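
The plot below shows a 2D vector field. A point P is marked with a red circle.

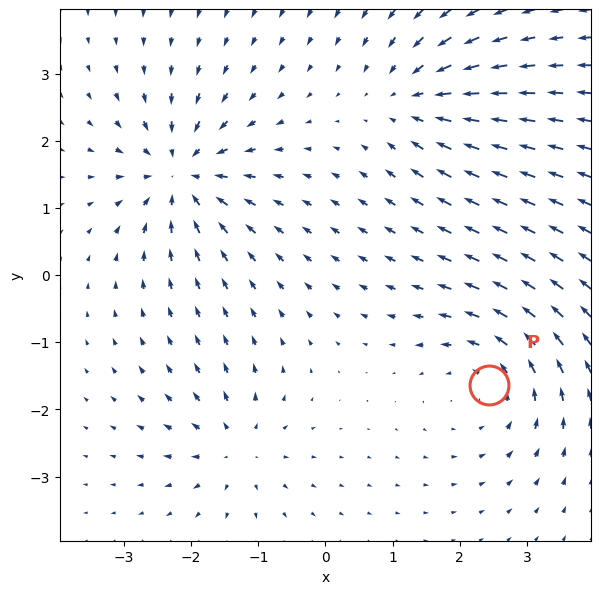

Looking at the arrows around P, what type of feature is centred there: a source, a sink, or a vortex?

At P (2.4, -1.6) the arrows circulate counterclockwise. Divergence ≈0, curl about +4 — near-zero divergence with nonzero curl is a vortex.

vortex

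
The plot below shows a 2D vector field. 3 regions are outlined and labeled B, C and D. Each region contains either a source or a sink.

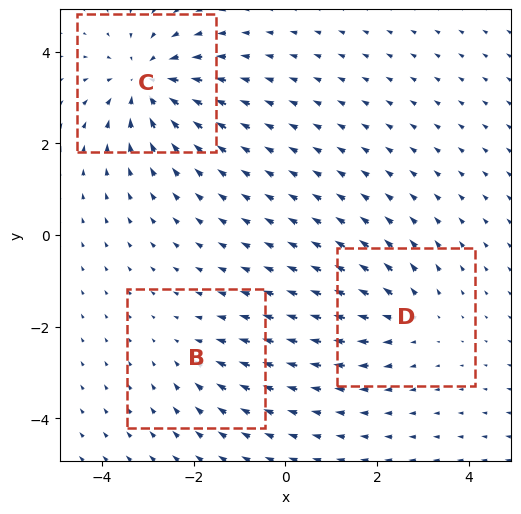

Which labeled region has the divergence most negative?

C

Divergence at each region's feature centre — B: about -2, C: about -5, D: about +3. Region C is most negative.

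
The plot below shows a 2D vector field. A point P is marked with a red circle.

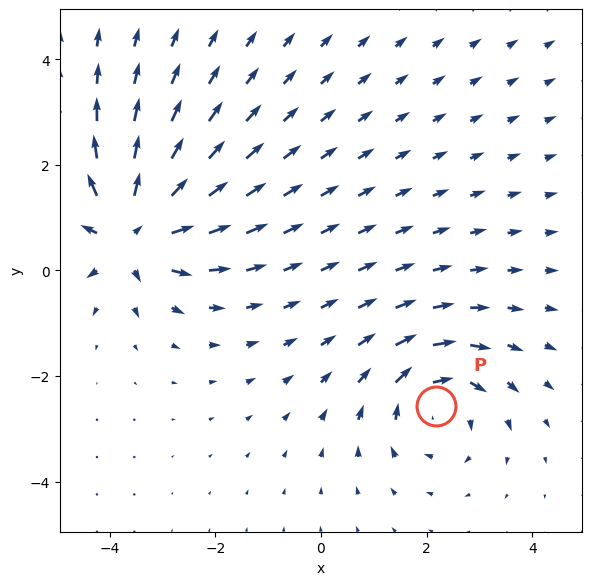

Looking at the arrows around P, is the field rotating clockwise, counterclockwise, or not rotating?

clockwise

Near P at (2.2, -2.6) the arrows circulate clockwise. The curl (z-component) there is about -4; negative curl means clockwise rotation.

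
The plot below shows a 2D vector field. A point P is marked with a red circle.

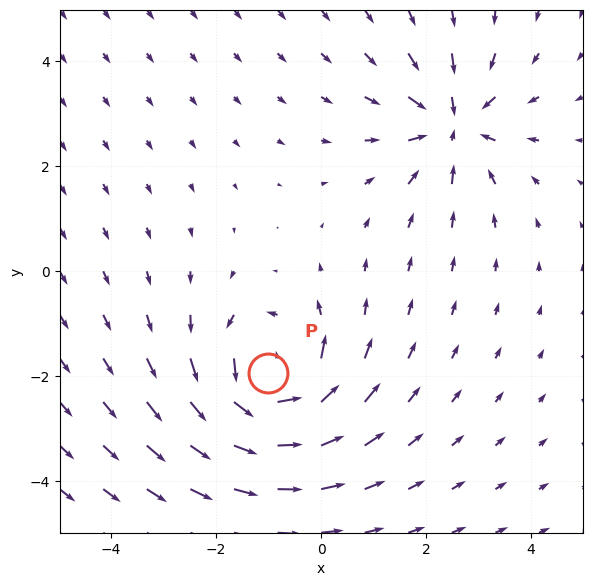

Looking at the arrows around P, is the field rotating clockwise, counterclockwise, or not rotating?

counterclockwise

Near P at (-1.0, -1.9) the arrows circulate counterclockwise. The curl (z-component) there is about +4; positive curl means counterclockwise rotation.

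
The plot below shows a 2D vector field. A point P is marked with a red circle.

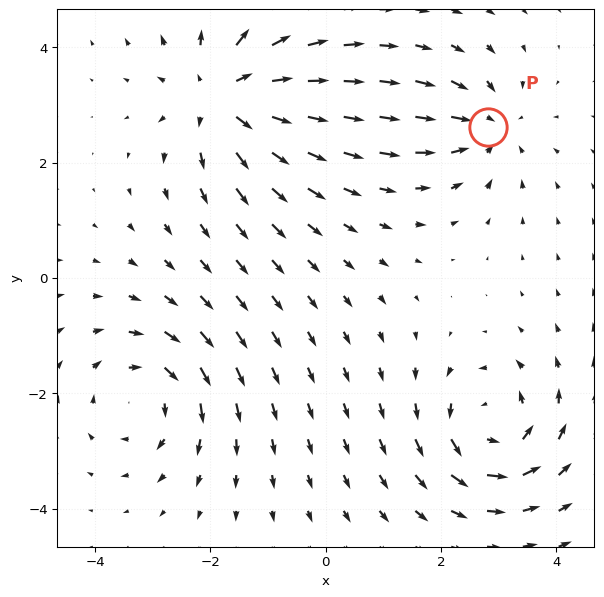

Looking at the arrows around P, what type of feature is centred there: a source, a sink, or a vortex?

At P (2.8, 2.6) the arrows converge inward. Divergence about -4, curl ≈0 — negative divergence with near-zero curl is a sink.

sink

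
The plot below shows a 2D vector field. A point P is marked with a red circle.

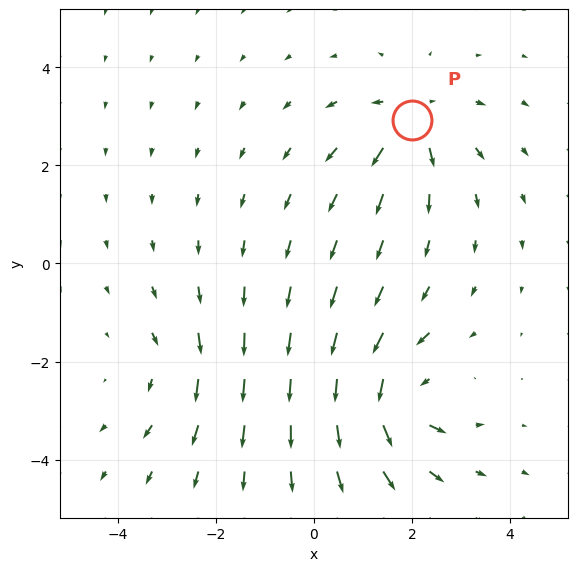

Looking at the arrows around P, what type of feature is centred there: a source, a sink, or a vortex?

At P (2.0, 2.9) the arrows spread outward. Divergence about +4, curl ≈0 — positive divergence with near-zero curl is a source.

source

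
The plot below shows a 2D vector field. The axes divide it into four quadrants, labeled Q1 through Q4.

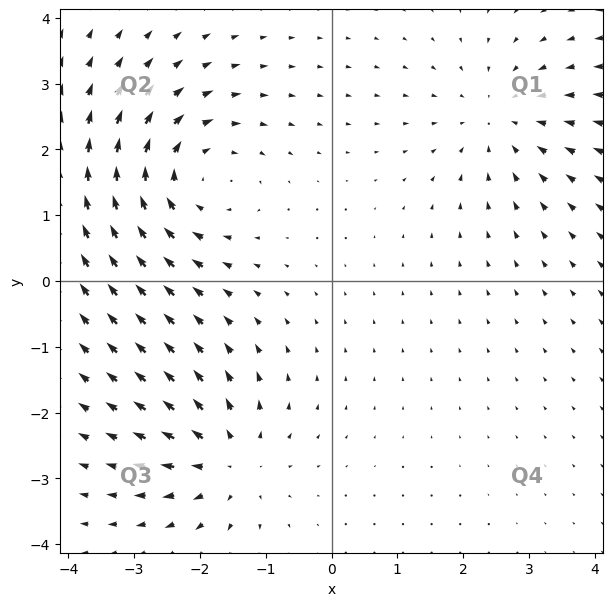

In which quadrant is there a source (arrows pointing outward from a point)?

The source sits at approximately (-1.5, -2.7), which lies in quadrant Q3. The divergence there is about +4, positive as expected for a source.

Q3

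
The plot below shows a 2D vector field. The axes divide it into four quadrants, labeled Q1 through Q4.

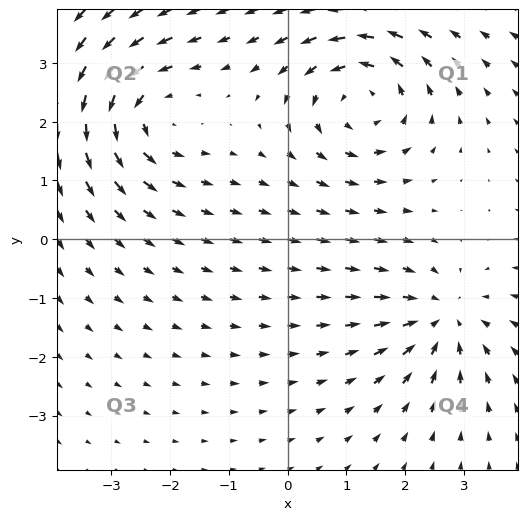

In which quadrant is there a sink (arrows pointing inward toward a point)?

Q4

The sink sits at approximately (2.6, -1.4), which lies in quadrant Q4. The divergence there is about -4, negative as expected for a sink.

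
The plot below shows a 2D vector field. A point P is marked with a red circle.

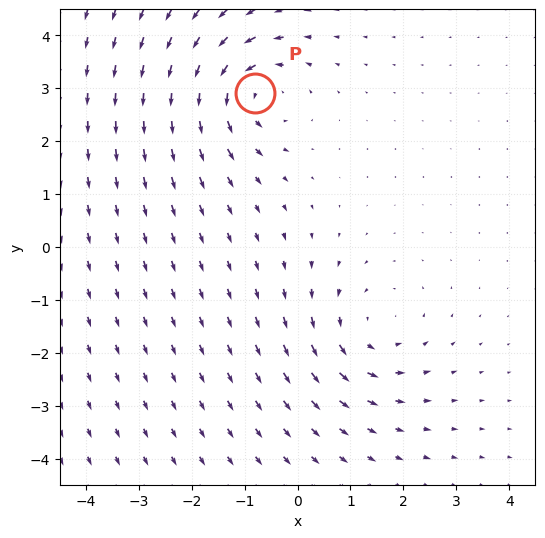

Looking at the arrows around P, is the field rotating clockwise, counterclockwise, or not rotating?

counterclockwise

Near P at (-0.8, 2.9) the arrows circulate counterclockwise. The curl (z-component) there is about +4; positive curl means counterclockwise rotation.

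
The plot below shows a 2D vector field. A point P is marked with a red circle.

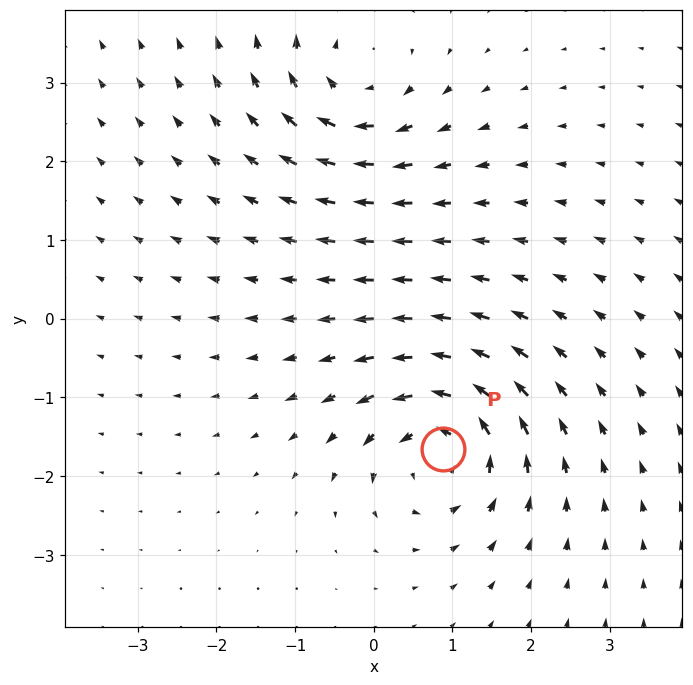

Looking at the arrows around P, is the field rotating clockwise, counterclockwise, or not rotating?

counterclockwise

Near P at (0.9, -1.7) the arrows circulate counterclockwise. The curl (z-component) there is about +7; positive curl means counterclockwise rotation.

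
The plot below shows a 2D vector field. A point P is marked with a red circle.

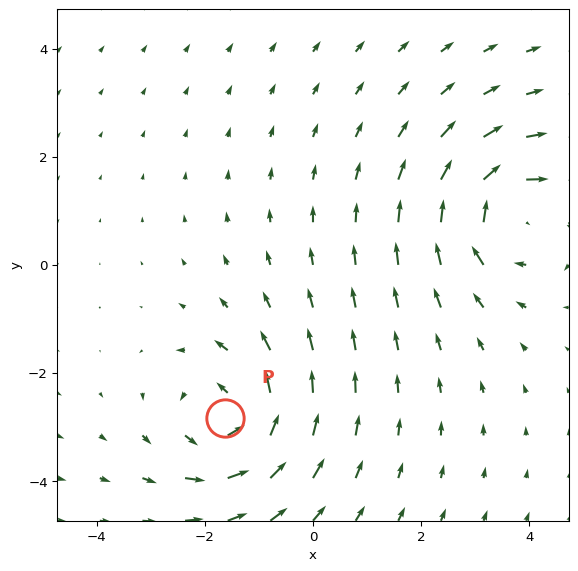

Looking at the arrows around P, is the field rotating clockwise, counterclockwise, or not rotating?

counterclockwise

Near P at (-1.6, -2.8) the arrows circulate counterclockwise. The curl (z-component) there is about +3; positive curl means counterclockwise rotation.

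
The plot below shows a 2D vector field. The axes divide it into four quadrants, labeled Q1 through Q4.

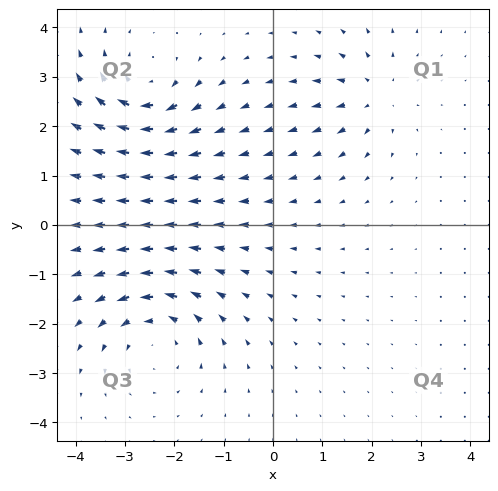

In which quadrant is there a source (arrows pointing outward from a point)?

The source sits at approximately (2.0, 2.6), which lies in quadrant Q1. The divergence there is about +4, positive as expected for a source.

Q1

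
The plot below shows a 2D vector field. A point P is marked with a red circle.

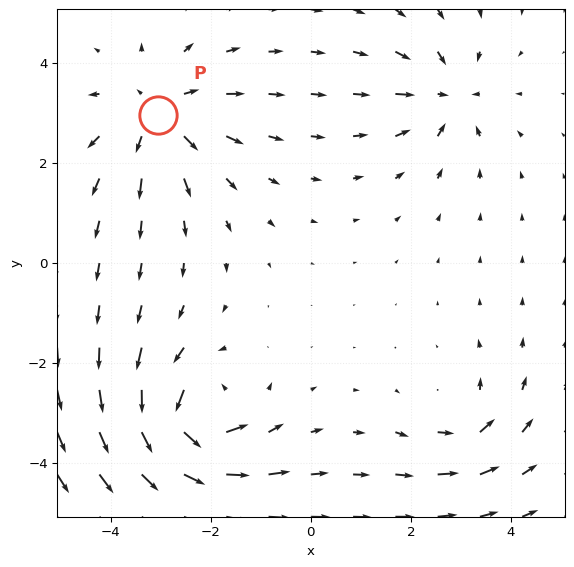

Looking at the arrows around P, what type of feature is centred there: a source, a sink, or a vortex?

source

At P (-3.1, 3.0) the arrows spread outward. Divergence about +4, curl ≈0 — positive divergence with near-zero curl is a source.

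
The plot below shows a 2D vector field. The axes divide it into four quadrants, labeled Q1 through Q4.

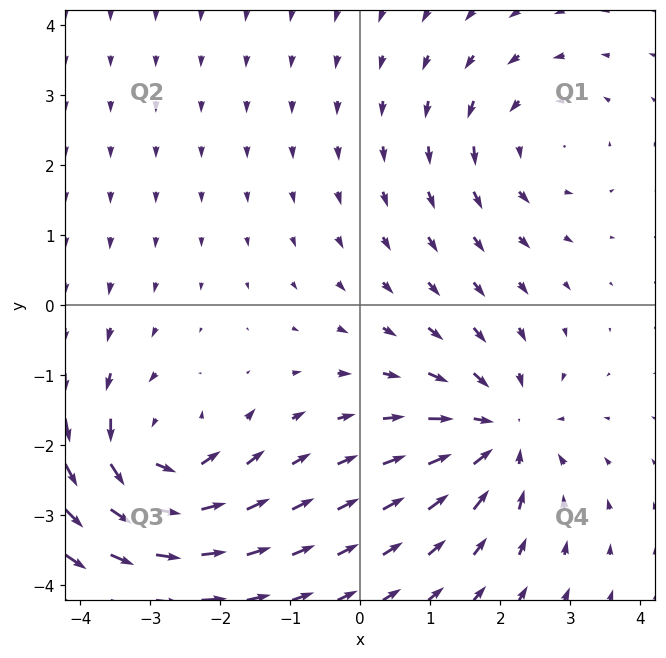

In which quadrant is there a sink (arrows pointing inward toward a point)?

The sink sits at approximately (2.0, -1.8), which lies in quadrant Q4. The divergence there is about -5, negative as expected for a sink.

Q4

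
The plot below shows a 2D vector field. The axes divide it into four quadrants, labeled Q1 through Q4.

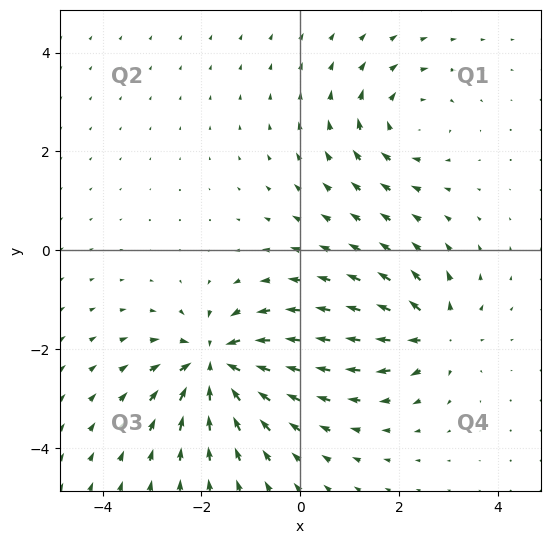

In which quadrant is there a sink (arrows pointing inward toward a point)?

The sink sits at approximately (-1.7, -2.3), which lies in quadrant Q3. The divergence there is about -6, negative as expected for a sink.

Q3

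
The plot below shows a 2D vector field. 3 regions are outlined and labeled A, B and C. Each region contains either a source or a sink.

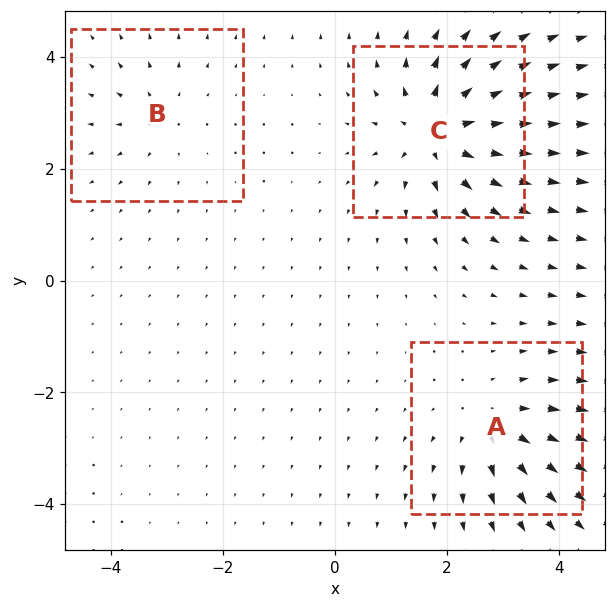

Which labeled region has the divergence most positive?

Divergence at each region's feature centre — A: about +4, B: about +3, C: about +6. Region C is most positive.

C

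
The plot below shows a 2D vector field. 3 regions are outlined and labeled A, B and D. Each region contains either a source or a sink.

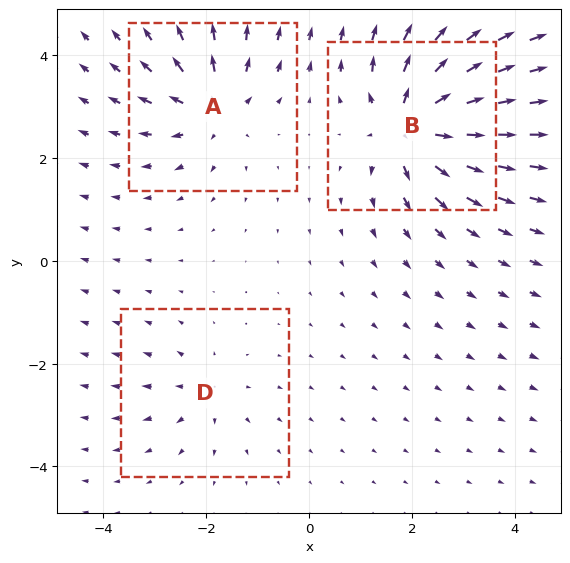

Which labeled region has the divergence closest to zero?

Divergence at each region's feature centre — A: about +4, B: about +6, D: about +2. Region D is closest to zero.

D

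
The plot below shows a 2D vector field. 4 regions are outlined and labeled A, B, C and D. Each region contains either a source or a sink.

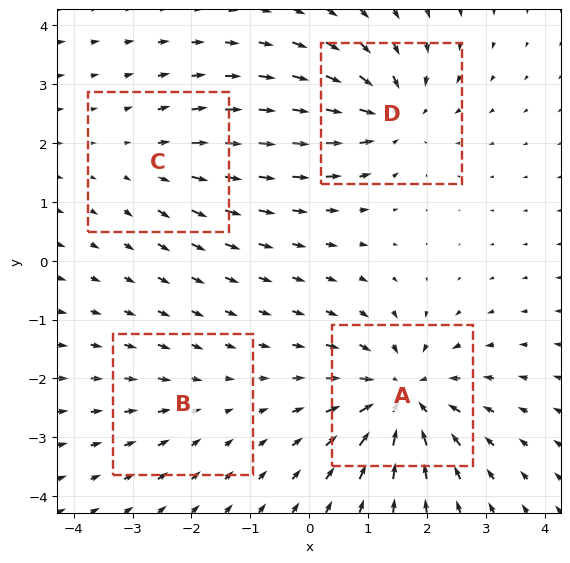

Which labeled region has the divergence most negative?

Divergence at each region's feature centre — A: about -7, B: about -2, C: about +3, D: about -5. Region A is most negative.

A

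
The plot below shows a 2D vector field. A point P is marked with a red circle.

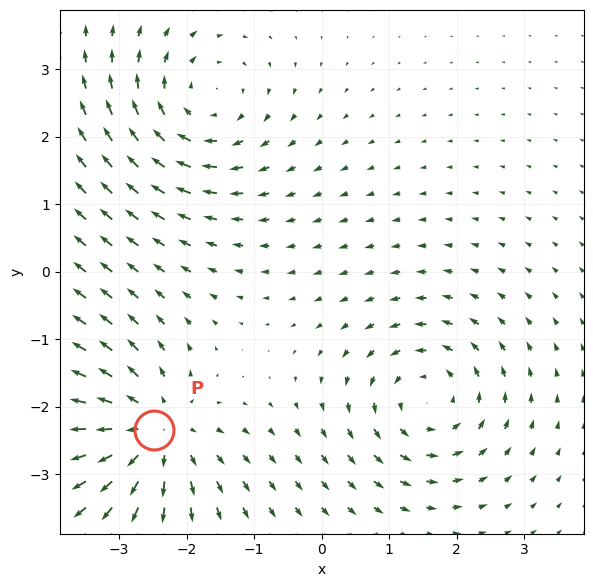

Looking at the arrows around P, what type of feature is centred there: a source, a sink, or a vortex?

source

At P (-2.5, -2.3) the arrows spread outward. Divergence about +6, curl ≈0 — positive divergence with near-zero curl is a source.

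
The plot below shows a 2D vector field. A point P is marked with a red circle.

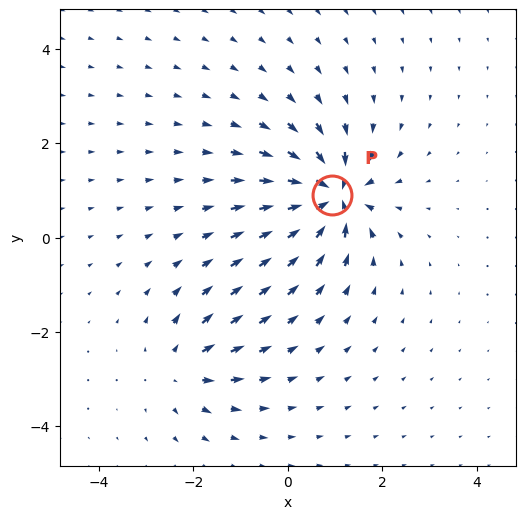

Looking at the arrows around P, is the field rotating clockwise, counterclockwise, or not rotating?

not rotating

Near P at (0.9, 0.9) the arrows show no circulation. The curl there is ≈0.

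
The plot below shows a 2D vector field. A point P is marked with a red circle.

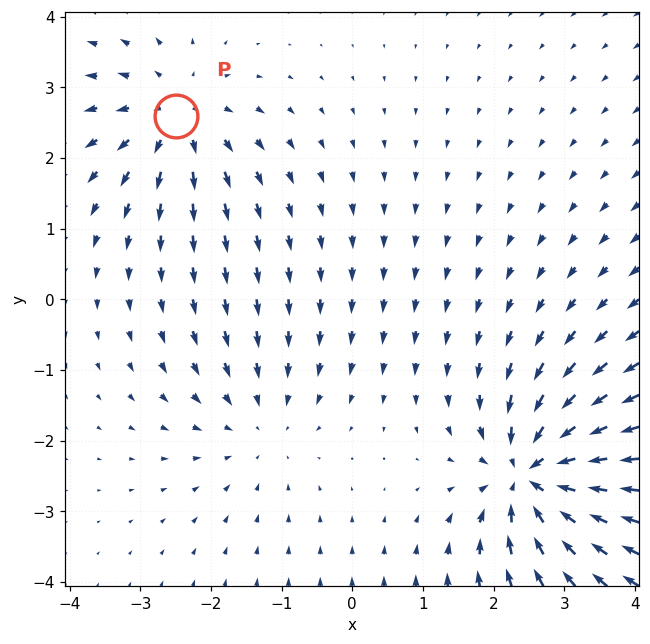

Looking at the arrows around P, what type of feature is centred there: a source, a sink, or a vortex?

At P (-2.5, 2.6) the arrows spread outward. Divergence about +4, curl ≈0 — positive divergence with near-zero curl is a source.

source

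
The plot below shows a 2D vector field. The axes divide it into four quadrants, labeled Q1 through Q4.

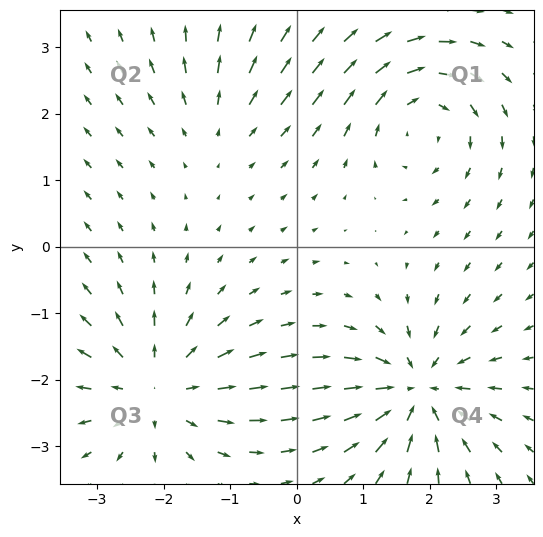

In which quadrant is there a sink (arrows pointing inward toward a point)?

Q4

The sink sits at approximately (1.8, -2.2), which lies in quadrant Q4. The divergence there is about -6, negative as expected for a sink.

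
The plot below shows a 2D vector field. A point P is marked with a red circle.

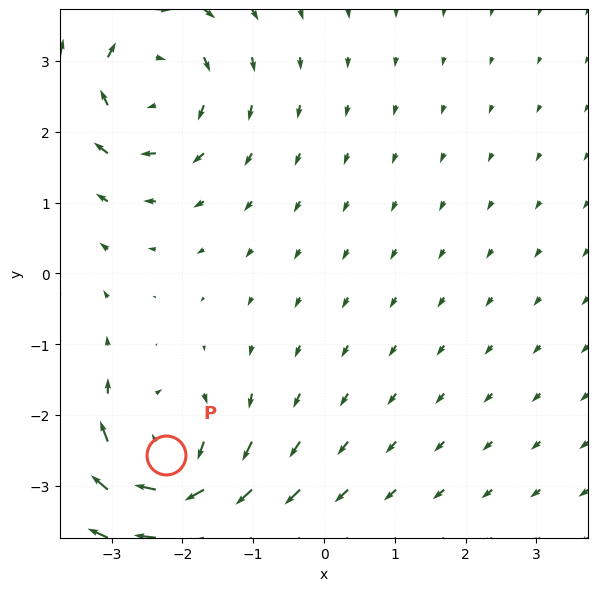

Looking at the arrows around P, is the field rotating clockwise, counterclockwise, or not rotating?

clockwise

Near P at (-2.2, -2.6) the arrows circulate clockwise. The curl (z-component) there is about -7; negative curl means clockwise rotation.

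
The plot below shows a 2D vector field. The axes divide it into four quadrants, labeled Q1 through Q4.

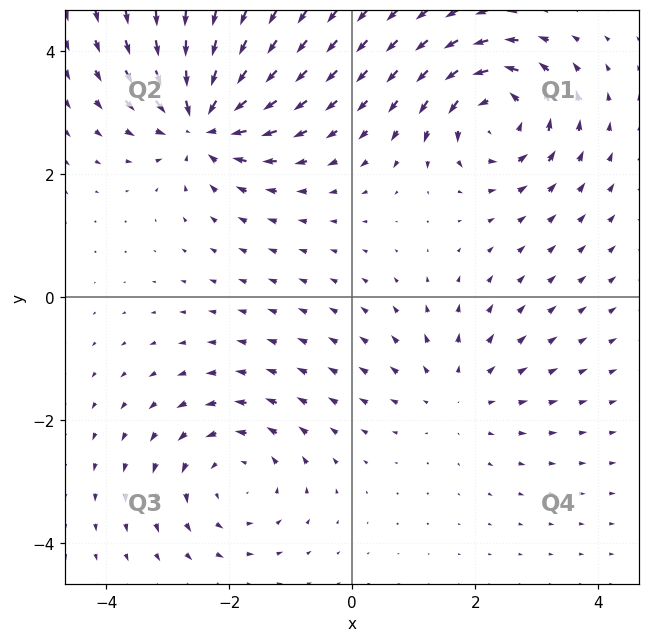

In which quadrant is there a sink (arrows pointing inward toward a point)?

The sink sits at approximately (-2.4, 2.9), which lies in quadrant Q2. The divergence there is about -6, negative as expected for a sink.

Q2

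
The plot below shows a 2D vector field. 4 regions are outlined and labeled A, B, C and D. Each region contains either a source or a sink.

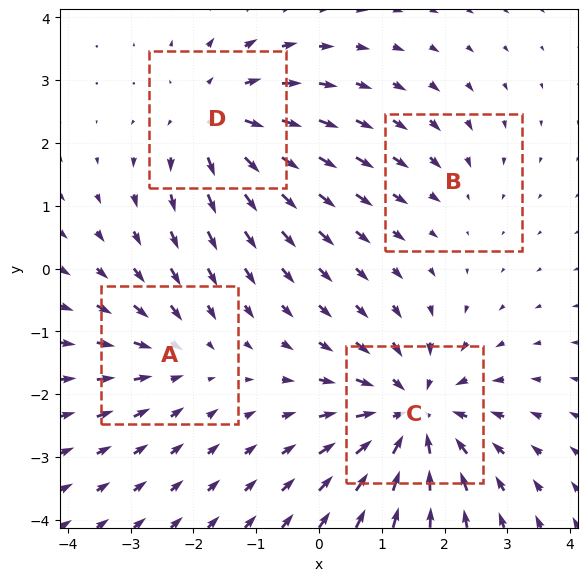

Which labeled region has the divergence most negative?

Divergence at each region's feature centre — A: about -3, B: about -2, C: about -6, D: about +5. Region C is most negative.

C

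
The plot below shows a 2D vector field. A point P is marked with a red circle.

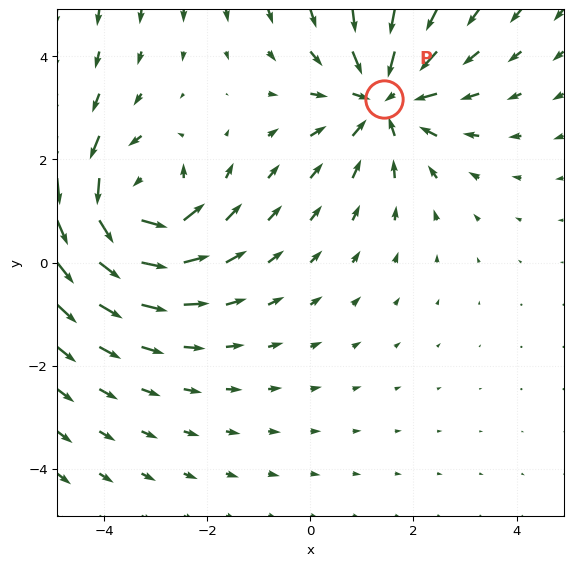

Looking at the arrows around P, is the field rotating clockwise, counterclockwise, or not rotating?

not rotating

Near P at (1.4, 3.2) the arrows show no circulation. The curl there is ≈0.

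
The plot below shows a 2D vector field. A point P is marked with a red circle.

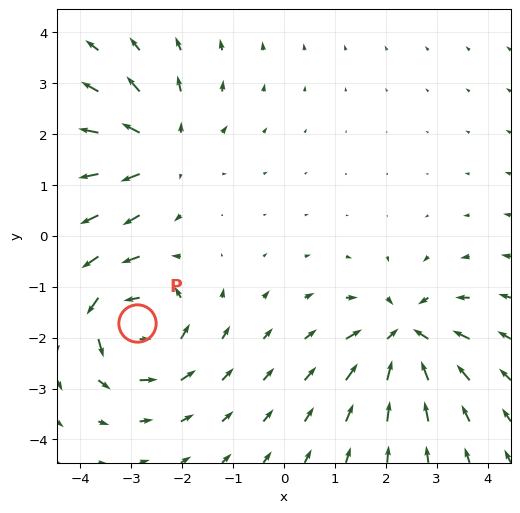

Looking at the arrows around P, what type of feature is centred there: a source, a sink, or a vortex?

vortex

At P (-2.9, -1.7) the arrows circulate counterclockwise. Divergence ≈0, curl about +5 — near-zero divergence with nonzero curl is a vortex.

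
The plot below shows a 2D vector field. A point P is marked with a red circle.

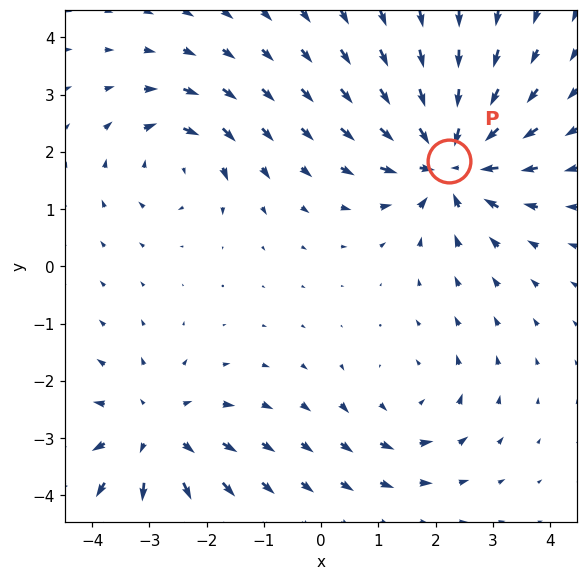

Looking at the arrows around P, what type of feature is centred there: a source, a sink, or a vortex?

sink

At P (2.2, 1.8) the arrows converge inward. Divergence about -6, curl ≈0 — negative divergence with near-zero curl is a sink.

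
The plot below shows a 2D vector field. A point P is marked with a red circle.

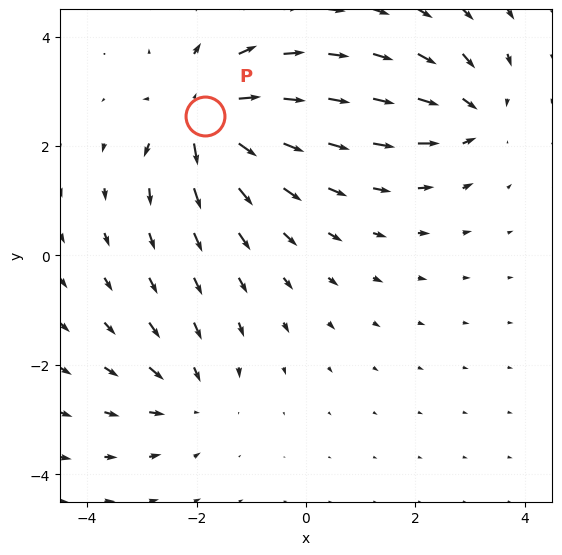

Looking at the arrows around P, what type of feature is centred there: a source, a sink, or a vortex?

source

At P (-1.8, 2.6) the arrows spread outward. Divergence about +6, curl ≈0 — positive divergence with near-zero curl is a source.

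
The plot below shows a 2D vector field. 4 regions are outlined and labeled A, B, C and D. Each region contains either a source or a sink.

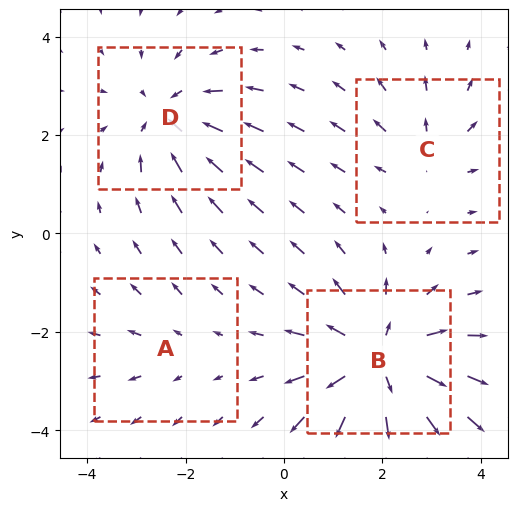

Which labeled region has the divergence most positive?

Divergence at each region's feature centre — A: about +2, B: about +7, C: about +3, D: about -4. Region B is most positive.

B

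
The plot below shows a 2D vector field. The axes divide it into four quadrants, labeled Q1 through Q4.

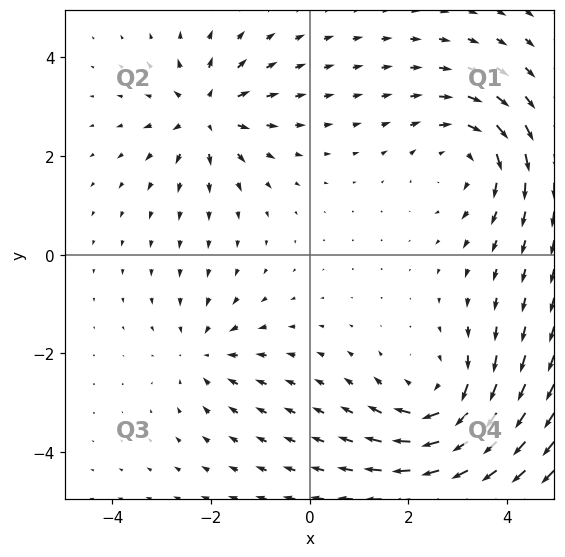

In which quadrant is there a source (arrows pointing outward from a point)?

Q2

The source sits at approximately (-2.1, 2.9), which lies in quadrant Q2. The divergence there is about +5, positive as expected for a source.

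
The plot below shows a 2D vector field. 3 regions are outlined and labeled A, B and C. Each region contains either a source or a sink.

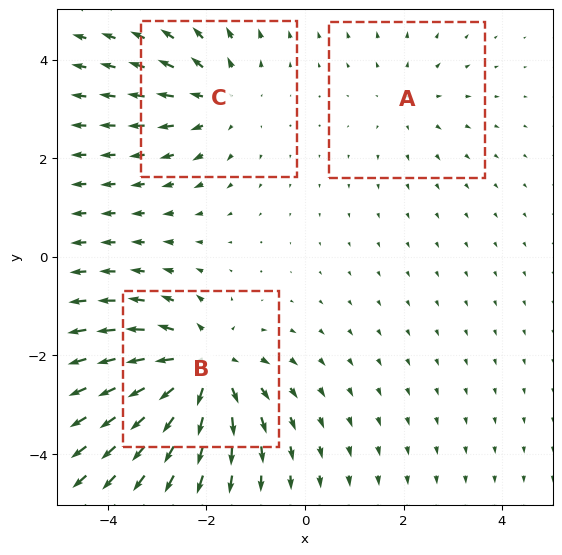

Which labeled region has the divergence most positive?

B

Divergence at each region's feature centre — A: about +2, B: about +5, C: about +3. Region B is most positive.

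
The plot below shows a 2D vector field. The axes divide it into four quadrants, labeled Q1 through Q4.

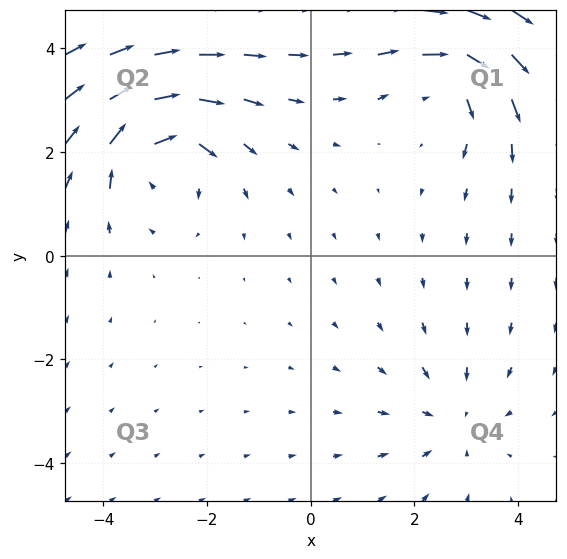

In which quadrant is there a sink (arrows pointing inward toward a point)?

Q4

The sink sits at approximately (2.7, -3.1), which lies in quadrant Q4. The divergence there is about -2, negative as expected for a sink.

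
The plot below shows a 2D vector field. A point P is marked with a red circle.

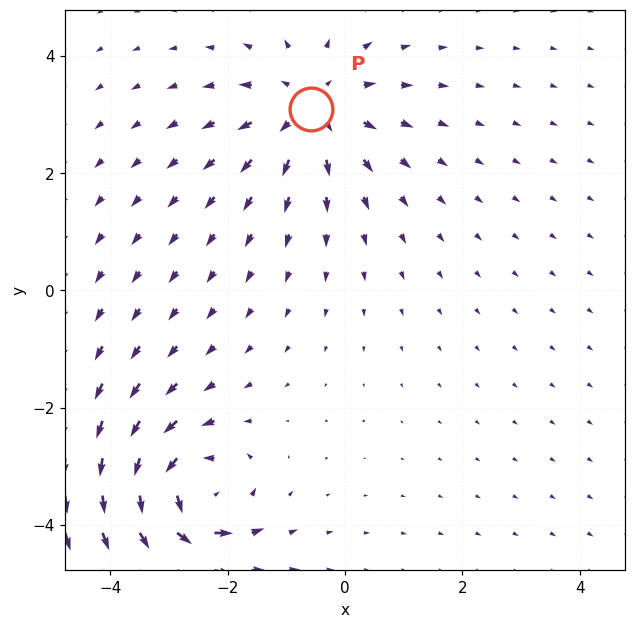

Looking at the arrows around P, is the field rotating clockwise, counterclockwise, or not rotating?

not rotating

Near P at (-0.6, 3.1) the arrows show no circulation. The curl there is ≈0.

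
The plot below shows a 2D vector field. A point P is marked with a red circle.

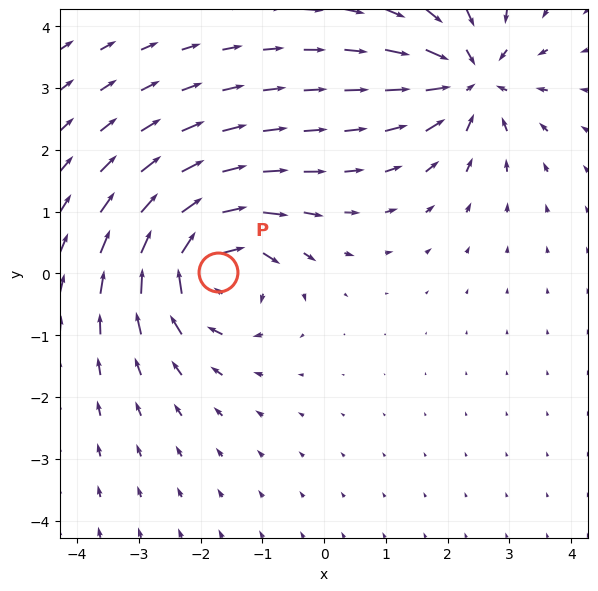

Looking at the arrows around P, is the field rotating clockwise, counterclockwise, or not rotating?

Near P at (-1.7, 0.0) the arrows circulate clockwise. The curl (z-component) there is about -6; negative curl means clockwise rotation.

clockwise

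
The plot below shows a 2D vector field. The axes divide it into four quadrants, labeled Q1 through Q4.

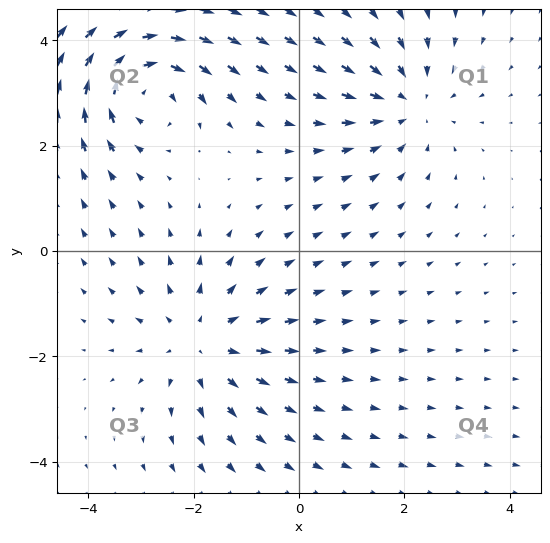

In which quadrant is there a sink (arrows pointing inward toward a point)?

The sink sits at approximately (2.1, 2.8), which lies in quadrant Q1. The divergence there is about -3, negative as expected for a sink.

Q1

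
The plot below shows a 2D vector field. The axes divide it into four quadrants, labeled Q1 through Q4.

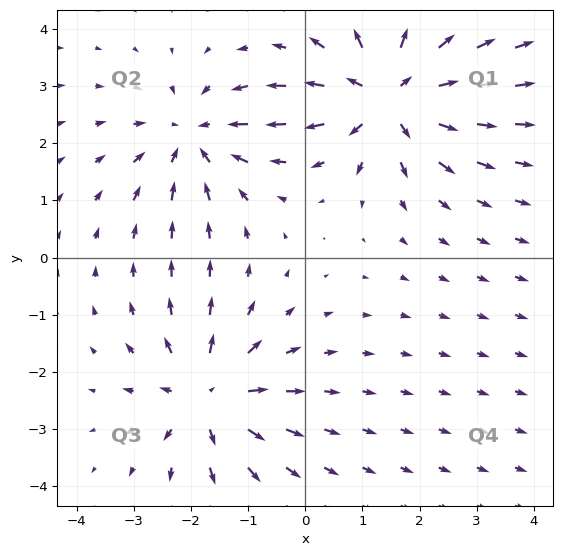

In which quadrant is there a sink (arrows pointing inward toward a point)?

Q2

The sink sits at approximately (-2.0, 2.1), which lies in quadrant Q2. The divergence there is about -3, negative as expected for a sink.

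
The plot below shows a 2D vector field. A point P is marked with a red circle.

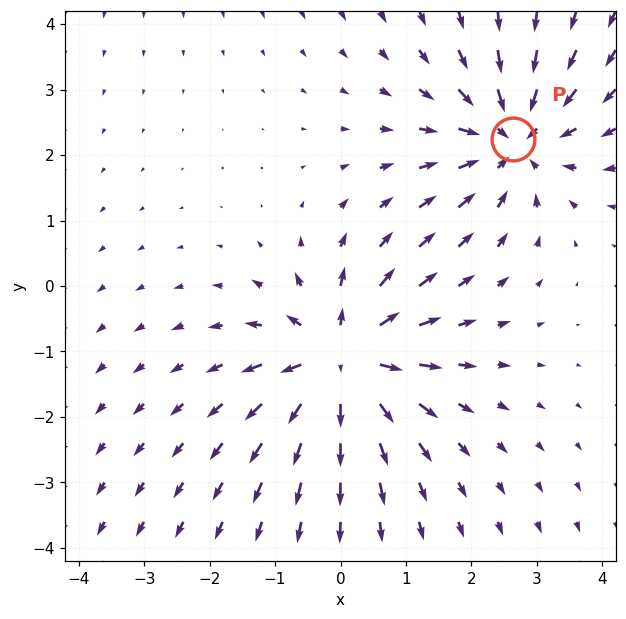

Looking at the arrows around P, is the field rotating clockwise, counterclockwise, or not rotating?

not rotating

Near P at (2.6, 2.2) the arrows show no circulation. The curl there is ≈0.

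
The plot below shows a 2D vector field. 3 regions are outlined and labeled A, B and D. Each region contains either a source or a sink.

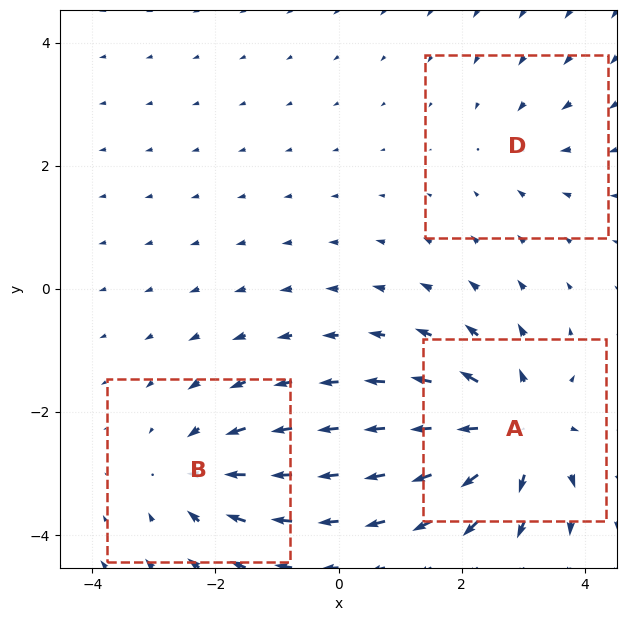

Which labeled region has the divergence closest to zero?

Divergence at each region's feature centre — A: about +5, B: about -3, D: about -2. Region D is closest to zero.

D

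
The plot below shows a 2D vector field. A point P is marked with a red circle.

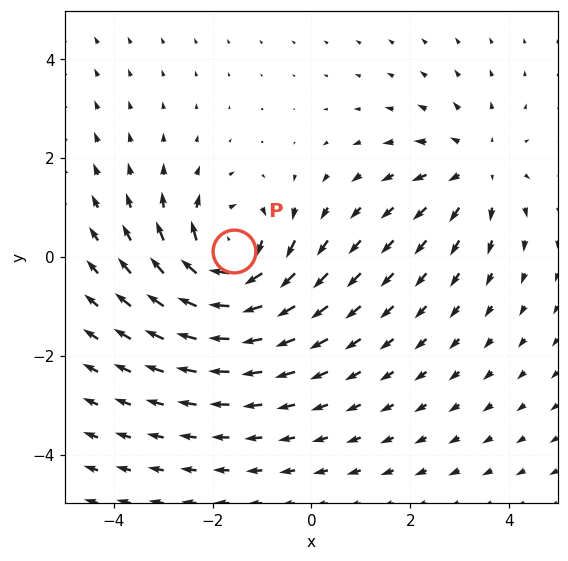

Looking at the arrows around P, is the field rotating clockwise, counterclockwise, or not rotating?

clockwise

Near P at (-1.6, 0.1) the arrows circulate clockwise. The curl (z-component) there is about -5; negative curl means clockwise rotation.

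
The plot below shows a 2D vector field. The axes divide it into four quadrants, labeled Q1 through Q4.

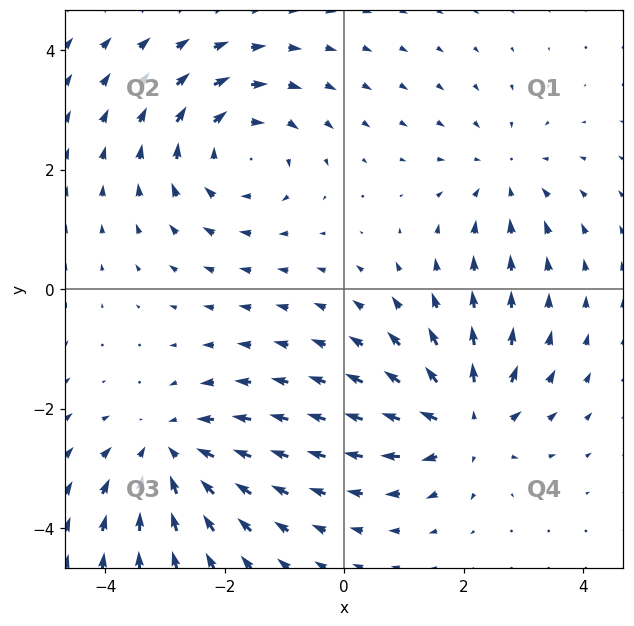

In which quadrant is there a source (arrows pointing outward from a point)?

The source sits at approximately (2.1, -2.2), which lies in quadrant Q4. The divergence there is about +5, positive as expected for a source.

Q4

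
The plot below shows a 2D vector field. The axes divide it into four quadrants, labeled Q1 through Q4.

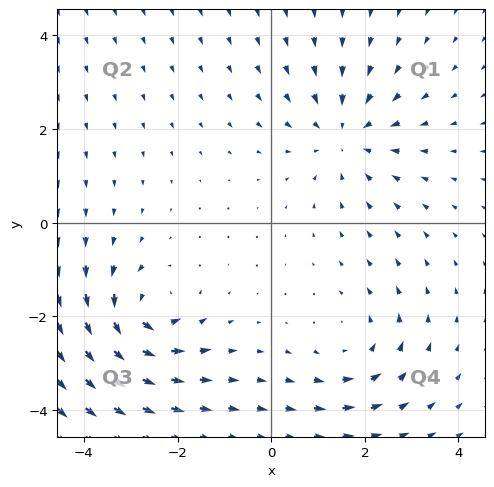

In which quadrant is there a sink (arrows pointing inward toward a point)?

Q1

The sink sits at approximately (1.6, 1.9), which lies in quadrant Q1. The divergence there is about -3, negative as expected for a sink.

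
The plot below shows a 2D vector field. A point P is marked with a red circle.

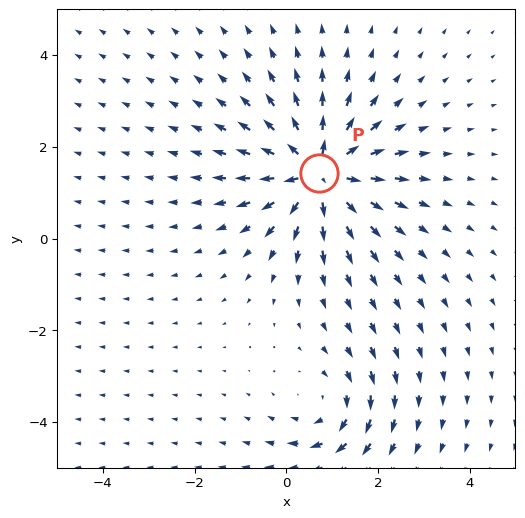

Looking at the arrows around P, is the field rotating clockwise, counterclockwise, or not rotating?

Near P at (0.7, 1.4) the arrows show no circulation. The curl there is ≈0.

not rotating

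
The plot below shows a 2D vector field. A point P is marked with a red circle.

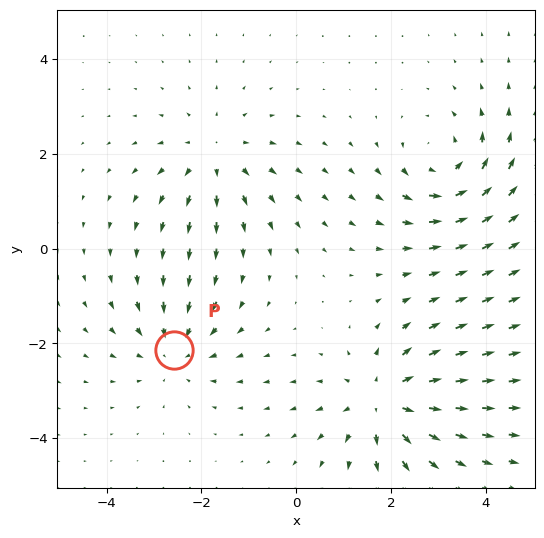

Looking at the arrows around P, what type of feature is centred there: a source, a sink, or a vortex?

sink

At P (-2.6, -2.1) the arrows converge inward. Divergence about -3, curl ≈0 — negative divergence with near-zero curl is a sink.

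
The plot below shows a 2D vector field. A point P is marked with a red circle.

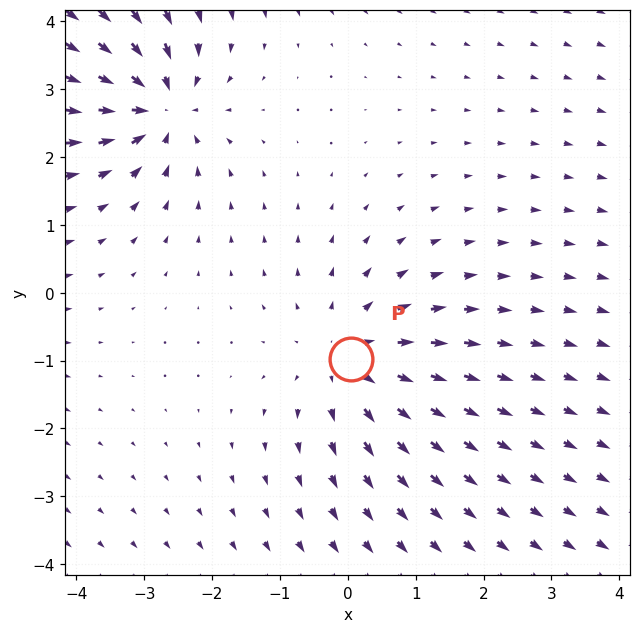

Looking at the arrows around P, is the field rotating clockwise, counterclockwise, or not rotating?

not rotating

Near P at (0.0, -1.0) the arrows show no circulation. The curl there is ≈0.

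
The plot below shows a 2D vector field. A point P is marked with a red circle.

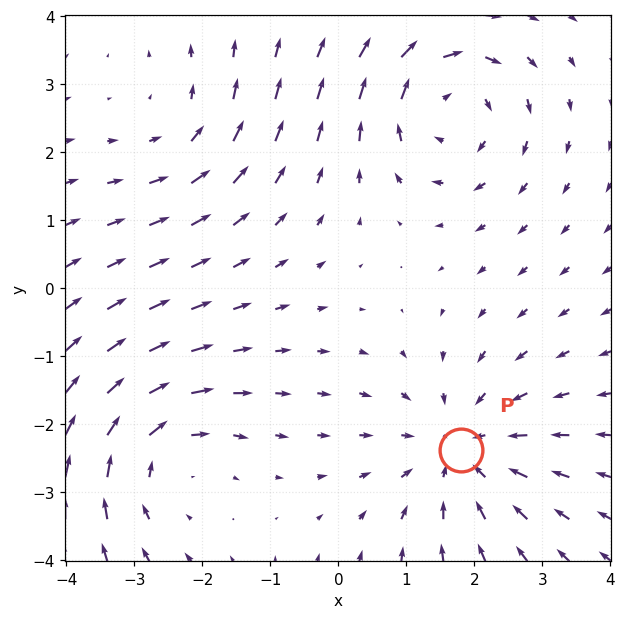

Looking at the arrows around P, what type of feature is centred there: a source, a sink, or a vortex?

sink

At P (1.8, -2.4) the arrows converge inward. Divergence about -4, curl ≈0 — negative divergence with near-zero curl is a sink.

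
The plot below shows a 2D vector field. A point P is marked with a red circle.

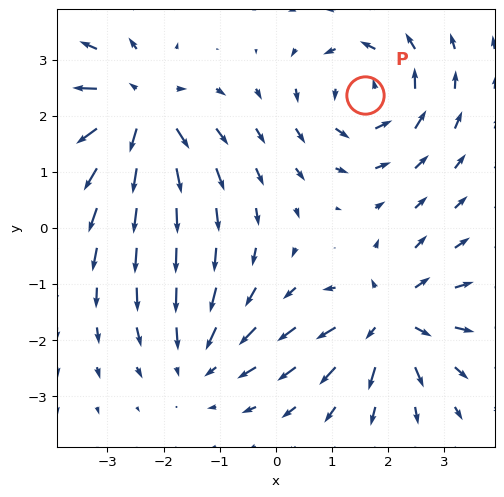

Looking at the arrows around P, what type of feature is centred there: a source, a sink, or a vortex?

At P (1.6, 2.4) the arrows circulate counterclockwise. Divergence ≈0, curl about +5 — near-zero divergence with nonzero curl is a vortex.

vortex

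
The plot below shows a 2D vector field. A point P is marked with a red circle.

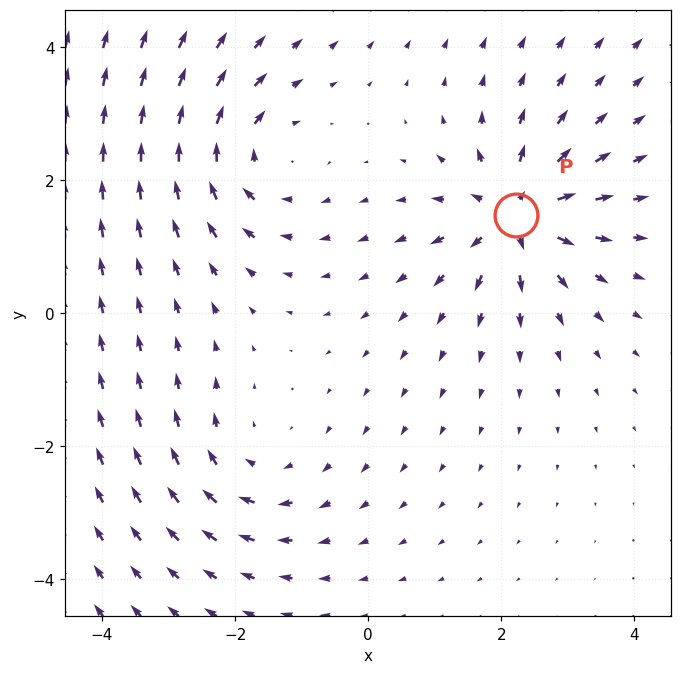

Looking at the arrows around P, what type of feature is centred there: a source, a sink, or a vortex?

source

At P (2.2, 1.5) the arrows spread outward. Divergence about +6, curl ≈0 — positive divergence with near-zero curl is a source.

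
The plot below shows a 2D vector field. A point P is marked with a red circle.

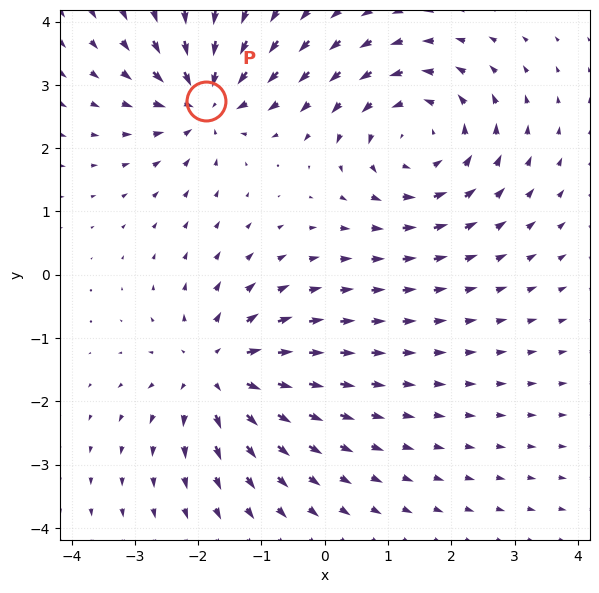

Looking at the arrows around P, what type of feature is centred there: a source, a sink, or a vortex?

At P (-1.9, 2.7) the arrows converge inward. Divergence about -6, curl ≈0 — negative divergence with near-zero curl is a sink.

sink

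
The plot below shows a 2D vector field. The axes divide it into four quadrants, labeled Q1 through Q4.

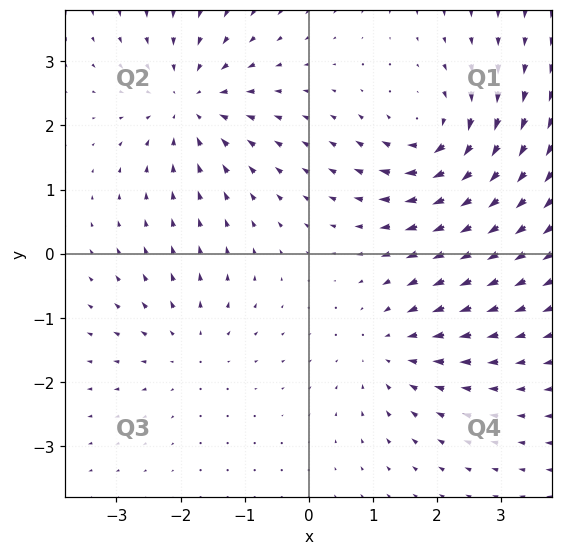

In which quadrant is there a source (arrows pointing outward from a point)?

Q3

The source sits at approximately (-1.9, -1.5), which lies in quadrant Q3. The divergence there is about +2, positive as expected for a source.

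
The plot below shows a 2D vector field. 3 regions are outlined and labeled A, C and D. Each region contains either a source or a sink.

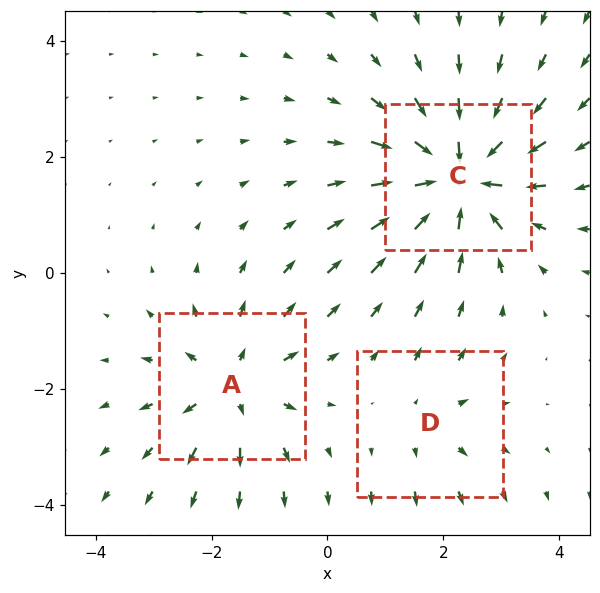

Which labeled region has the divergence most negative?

C

Divergence at each region's feature centre — A: about +4, C: about -6, D: about +2. Region C is most negative.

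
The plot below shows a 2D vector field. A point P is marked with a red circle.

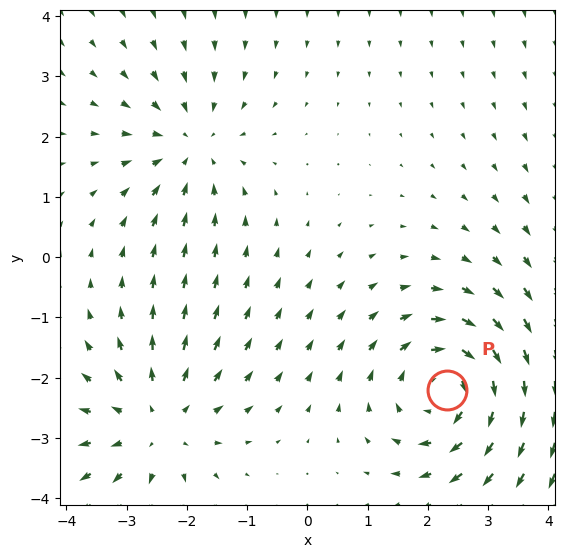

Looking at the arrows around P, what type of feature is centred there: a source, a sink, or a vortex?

At P (2.3, -2.2) the arrows circulate clockwise. Divergence ≈0, curl about -5 — near-zero divergence with nonzero curl is a vortex.

vortex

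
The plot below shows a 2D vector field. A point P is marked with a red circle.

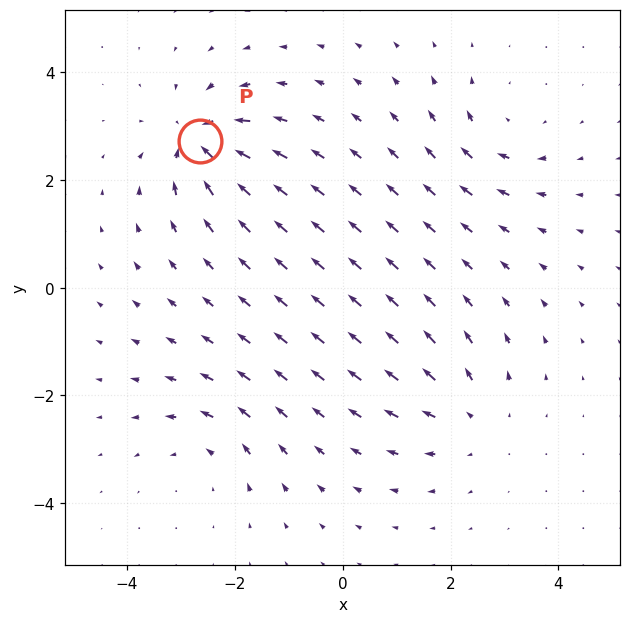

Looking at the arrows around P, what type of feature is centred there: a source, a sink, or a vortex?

sink

At P (-2.7, 2.7) the arrows converge inward. Divergence about -7, curl ≈0 — negative divergence with near-zero curl is a sink.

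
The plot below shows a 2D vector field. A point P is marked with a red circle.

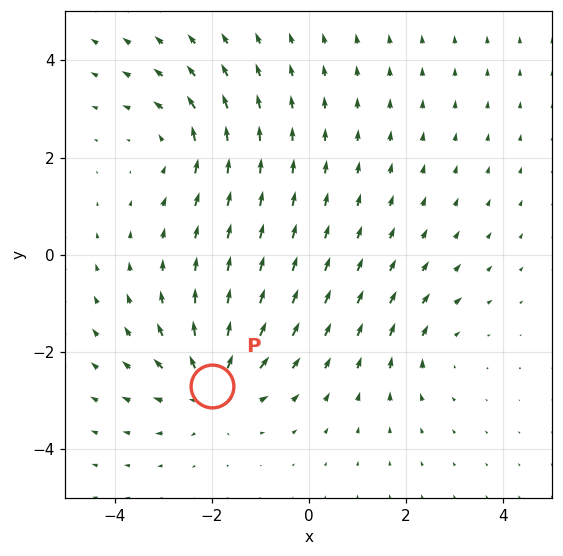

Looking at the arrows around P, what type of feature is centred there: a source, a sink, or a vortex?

source

At P (-2.0, -2.7) the arrows spread outward. Divergence about +5, curl ≈0 — positive divergence with near-zero curl is a source.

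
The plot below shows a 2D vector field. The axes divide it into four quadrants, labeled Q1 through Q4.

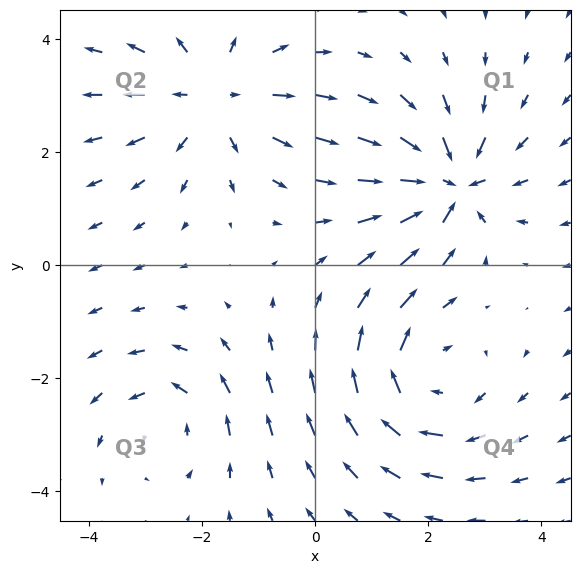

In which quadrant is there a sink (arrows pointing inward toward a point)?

Q1

The sink sits at approximately (2.4, 1.4), which lies in quadrant Q1. The divergence there is about -7, negative as expected for a sink.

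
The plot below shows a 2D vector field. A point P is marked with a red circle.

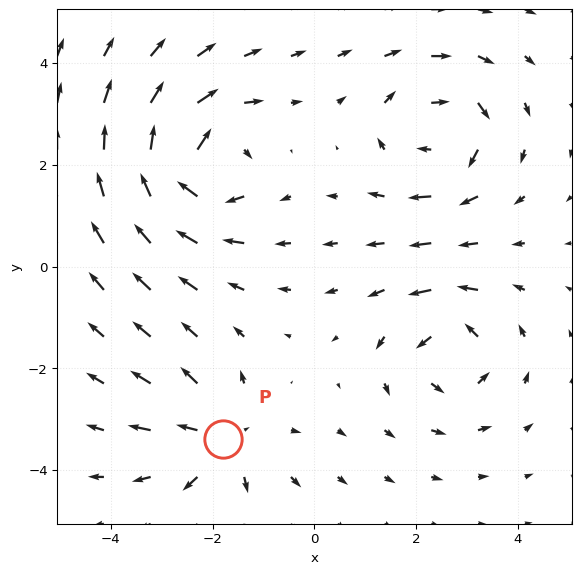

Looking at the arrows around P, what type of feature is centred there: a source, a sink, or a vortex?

source

At P (-1.8, -3.4) the arrows spread outward. Divergence about +3, curl ≈0 — positive divergence with near-zero curl is a source.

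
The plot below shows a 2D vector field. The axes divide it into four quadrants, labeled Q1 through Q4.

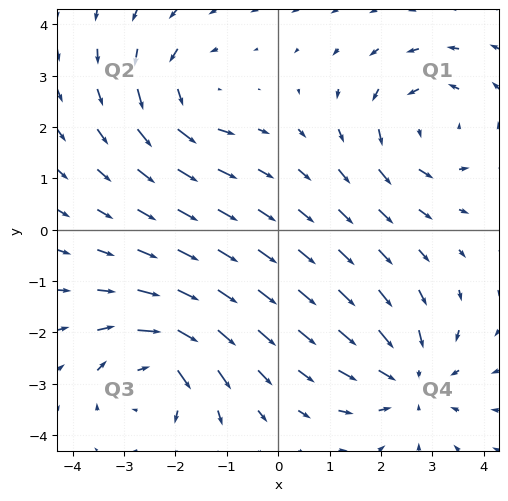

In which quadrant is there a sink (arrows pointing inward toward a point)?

Q4

The sink sits at approximately (2.6, -2.9), which lies in quadrant Q4. The divergence there is about -5, negative as expected for a sink.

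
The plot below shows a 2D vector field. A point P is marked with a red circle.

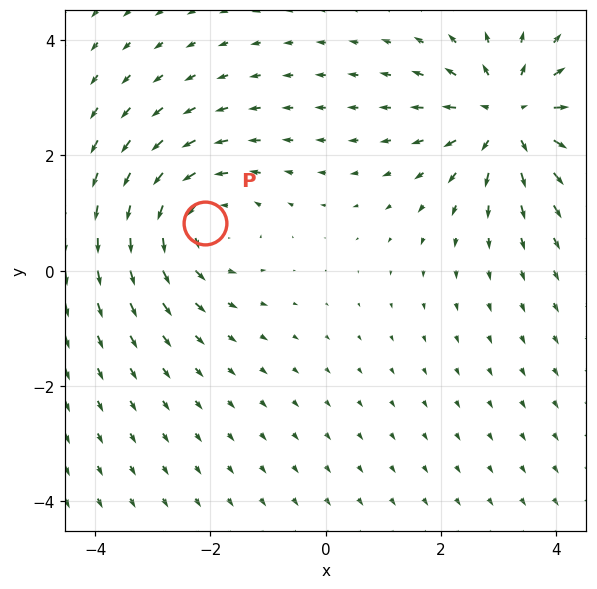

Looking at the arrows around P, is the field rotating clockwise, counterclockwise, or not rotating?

Near P at (-2.1, 0.8) the arrows circulate counterclockwise. The curl (z-component) there is about +3; positive curl means counterclockwise rotation.

counterclockwise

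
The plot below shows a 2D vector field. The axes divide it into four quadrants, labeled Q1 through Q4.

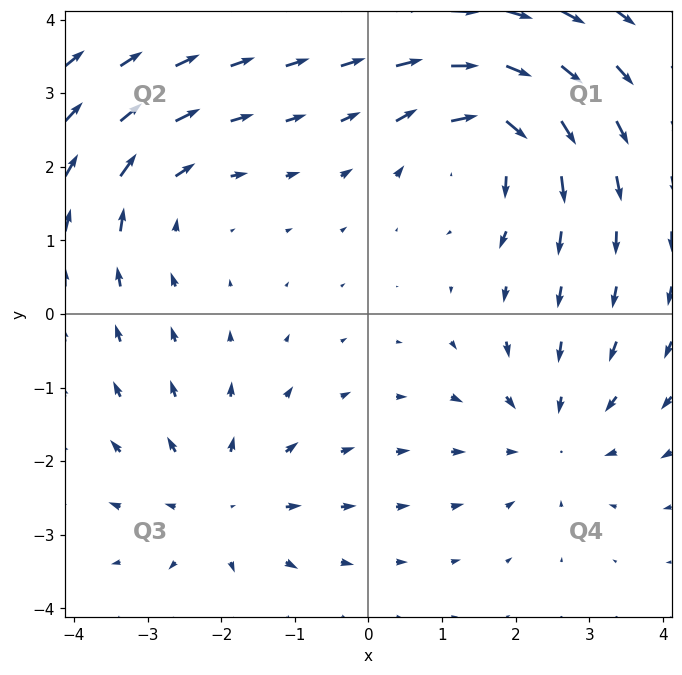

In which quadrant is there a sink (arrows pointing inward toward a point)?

Q4

The sink sits at approximately (2.5, -1.6), which lies in quadrant Q4. The divergence there is about -3, negative as expected for a sink.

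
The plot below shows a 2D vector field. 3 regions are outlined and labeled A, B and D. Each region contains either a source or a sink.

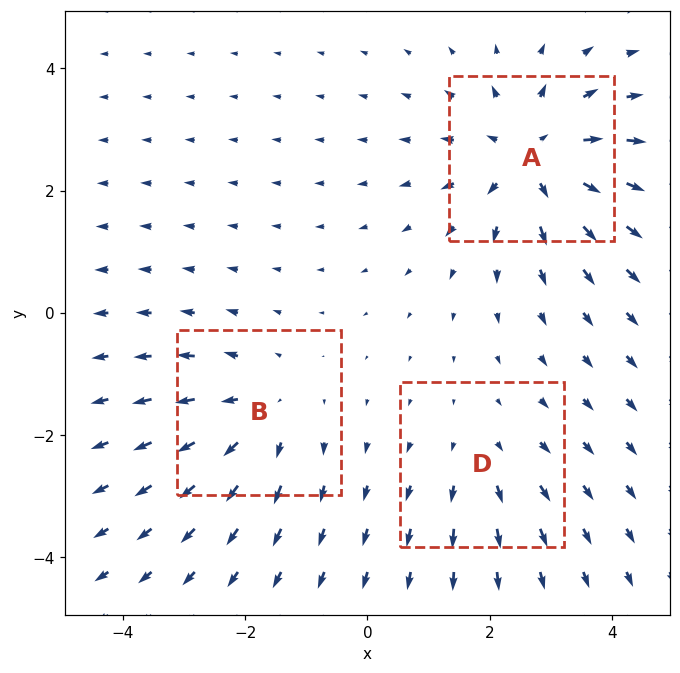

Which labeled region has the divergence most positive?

A

Divergence at each region's feature centre — A: about +5, B: about +3, D: about +2. Region A is most positive.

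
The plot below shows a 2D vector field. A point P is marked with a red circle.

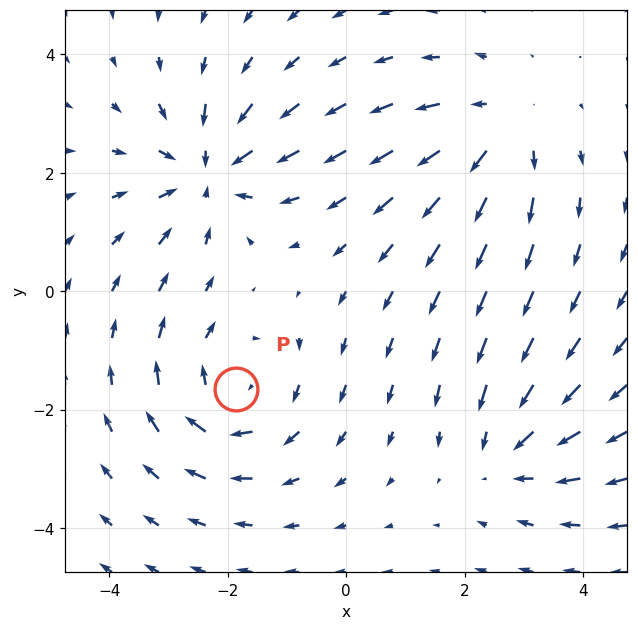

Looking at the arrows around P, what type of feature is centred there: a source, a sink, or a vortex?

vortex

At P (-1.9, -1.7) the arrows circulate clockwise. Divergence ≈0, curl about -3 — near-zero divergence with nonzero curl is a vortex.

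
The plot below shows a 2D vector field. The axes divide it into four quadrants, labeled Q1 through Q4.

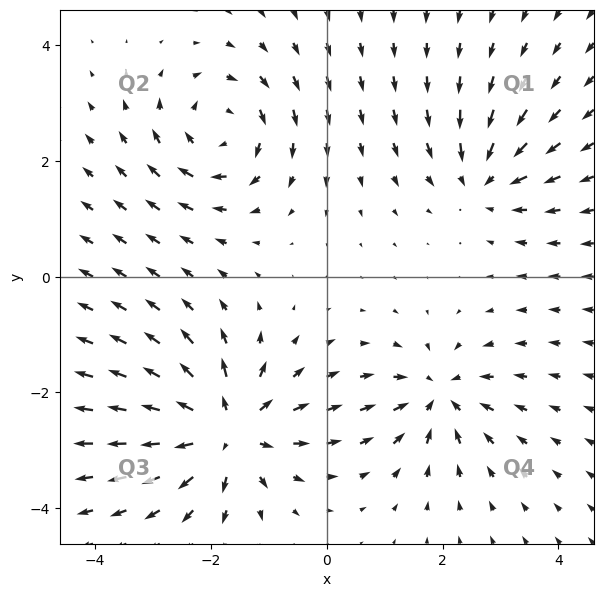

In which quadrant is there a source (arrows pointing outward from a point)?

The source sits at approximately (-1.7, -2.7), which lies in quadrant Q3. The divergence there is about +5, positive as expected for a source.

Q3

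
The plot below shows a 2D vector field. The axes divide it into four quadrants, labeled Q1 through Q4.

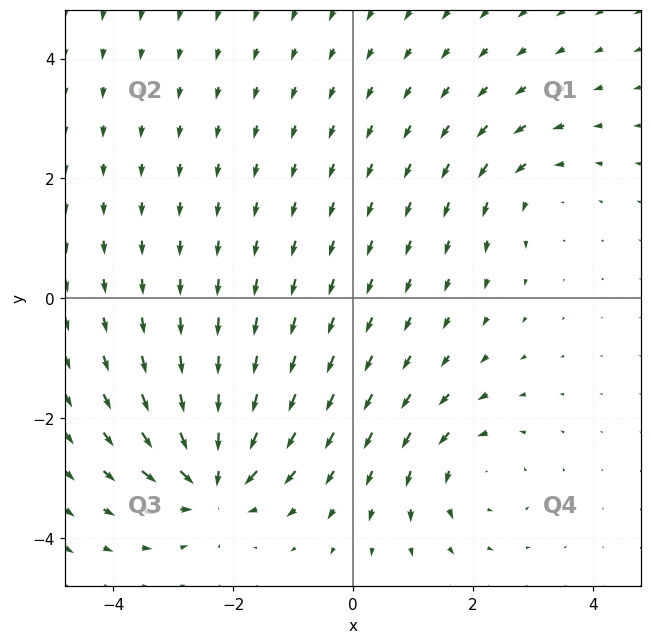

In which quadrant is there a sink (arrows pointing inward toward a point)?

Q3

The sink sits at approximately (-2.3, -3.0), which lies in quadrant Q3. The divergence there is about -6, negative as expected for a sink.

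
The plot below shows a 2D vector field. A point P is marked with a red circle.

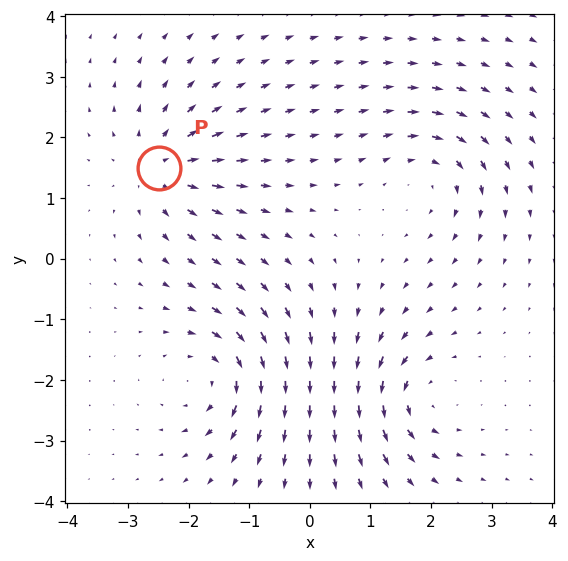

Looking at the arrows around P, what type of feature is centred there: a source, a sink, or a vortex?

At P (-2.5, 1.5) the arrows spread outward. Divergence about +5, curl ≈0 — positive divergence with near-zero curl is a source.

source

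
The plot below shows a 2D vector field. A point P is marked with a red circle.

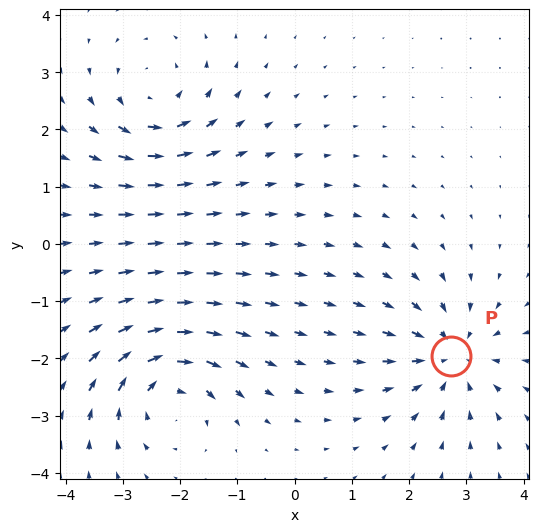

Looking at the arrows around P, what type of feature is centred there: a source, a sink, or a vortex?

sink

At P (2.7, -2.0) the arrows converge inward. Divergence about -6, curl ≈0 — negative divergence with near-zero curl is a sink.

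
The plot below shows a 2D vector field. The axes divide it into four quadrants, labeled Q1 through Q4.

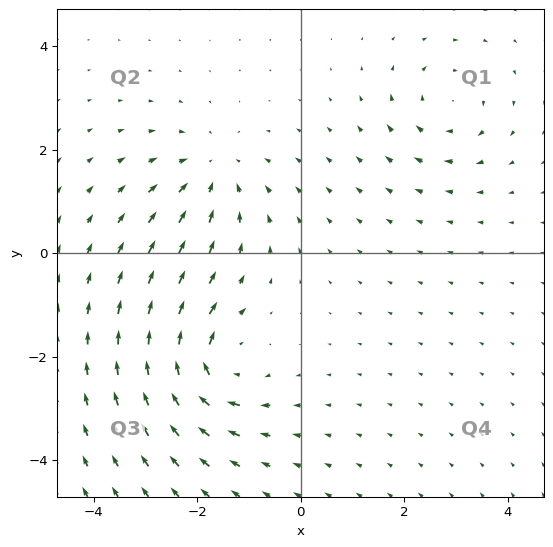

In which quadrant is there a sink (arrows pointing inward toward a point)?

Q2

The sink sits at approximately (-1.7, 1.6), which lies in quadrant Q2. The divergence there is about -3, negative as expected for a sink.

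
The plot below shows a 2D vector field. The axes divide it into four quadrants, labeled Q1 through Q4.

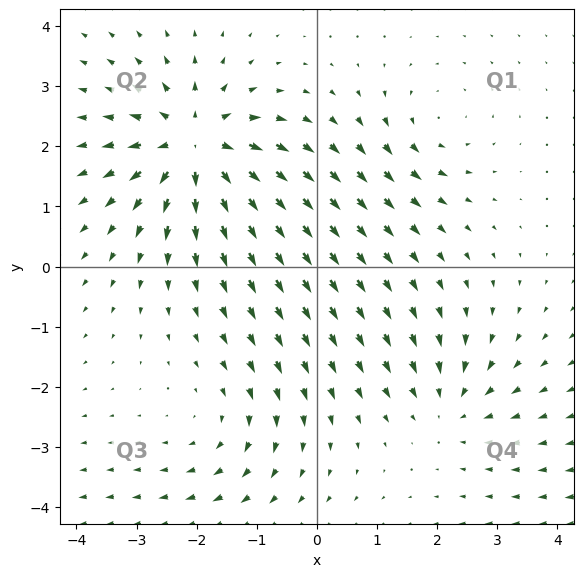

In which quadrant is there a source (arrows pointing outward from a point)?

The source sits at approximately (-2.0, 2.0), which lies in quadrant Q2. The divergence there is about +6, positive as expected for a source.

Q2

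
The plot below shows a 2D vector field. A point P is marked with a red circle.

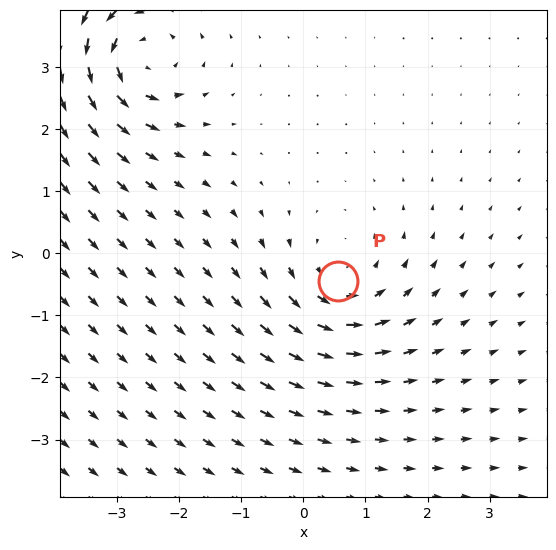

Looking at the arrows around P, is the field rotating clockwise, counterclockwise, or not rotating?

counterclockwise

Near P at (0.6, -0.4) the arrows circulate counterclockwise. The curl (z-component) there is about +4; positive curl means counterclockwise rotation.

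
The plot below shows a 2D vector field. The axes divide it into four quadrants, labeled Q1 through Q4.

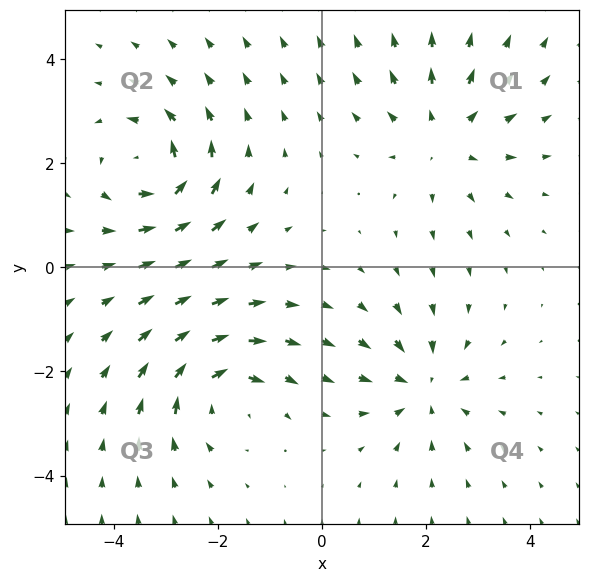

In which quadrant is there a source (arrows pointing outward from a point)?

Q1

The source sits at approximately (2.3, 2.5), which lies in quadrant Q1. The divergence there is about +4, positive as expected for a source.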